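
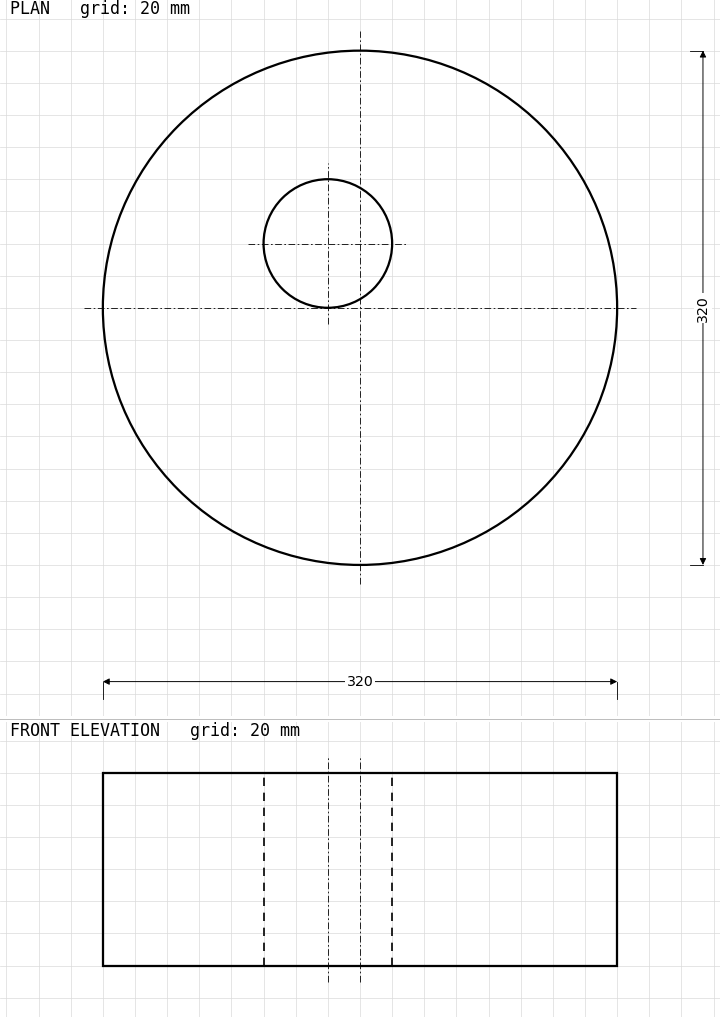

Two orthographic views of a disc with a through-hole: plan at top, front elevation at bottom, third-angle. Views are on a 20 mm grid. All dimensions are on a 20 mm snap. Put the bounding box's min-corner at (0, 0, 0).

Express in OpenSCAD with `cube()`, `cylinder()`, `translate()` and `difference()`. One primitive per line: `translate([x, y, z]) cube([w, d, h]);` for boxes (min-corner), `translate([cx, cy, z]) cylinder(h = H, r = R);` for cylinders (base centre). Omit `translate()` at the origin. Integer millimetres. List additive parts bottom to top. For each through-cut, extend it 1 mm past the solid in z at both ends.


difference() {
  translate([160, 160, 0]) cylinder(h = 120, r = 160);
  translate([140, 200, -1]) cylinder(h = 122, r = 40);
}


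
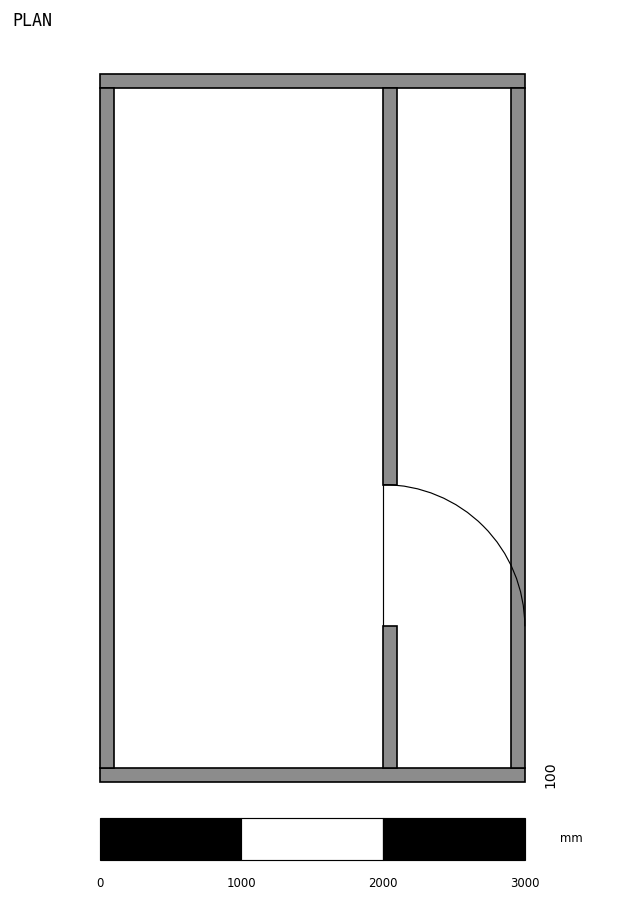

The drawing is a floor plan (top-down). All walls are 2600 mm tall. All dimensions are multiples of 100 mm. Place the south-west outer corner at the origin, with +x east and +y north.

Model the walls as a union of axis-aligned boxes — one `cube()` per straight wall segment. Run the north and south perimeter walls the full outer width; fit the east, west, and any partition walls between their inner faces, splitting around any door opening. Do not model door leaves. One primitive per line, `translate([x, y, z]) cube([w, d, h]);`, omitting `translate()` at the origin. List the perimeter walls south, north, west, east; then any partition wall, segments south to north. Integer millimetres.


cube([3000, 100, 2600]);
translate([0, 4900, 0]) cube([3000, 100, 2600]);
translate([0, 100, 0]) cube([100, 4800, 2600]);
translate([2900, 100, 0]) cube([100, 4800, 2600]);
translate([2000, 100, 0]) cube([100, 1000, 2600]);
translate([2000, 2100, 0]) cube([100, 2800, 2600]);


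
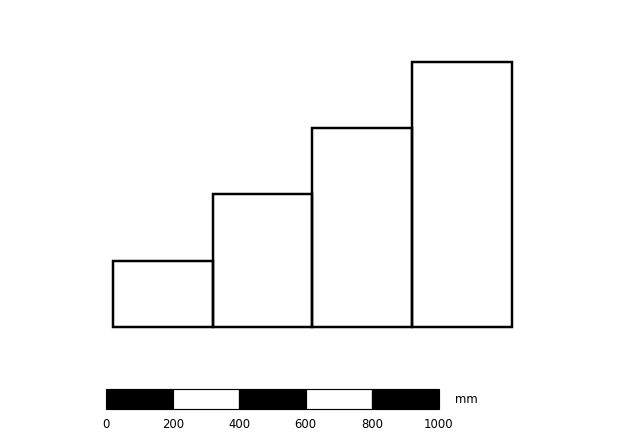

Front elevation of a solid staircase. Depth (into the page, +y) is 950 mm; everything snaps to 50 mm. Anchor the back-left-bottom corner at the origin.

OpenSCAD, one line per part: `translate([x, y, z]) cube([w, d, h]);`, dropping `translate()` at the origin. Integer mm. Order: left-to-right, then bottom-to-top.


cube([300, 950, 200]);
translate([300, 0, 0]) cube([300, 950, 400]);
translate([600, 0, 0]) cube([300, 950, 600]);
translate([900, 0, 0]) cube([300, 950, 800]);


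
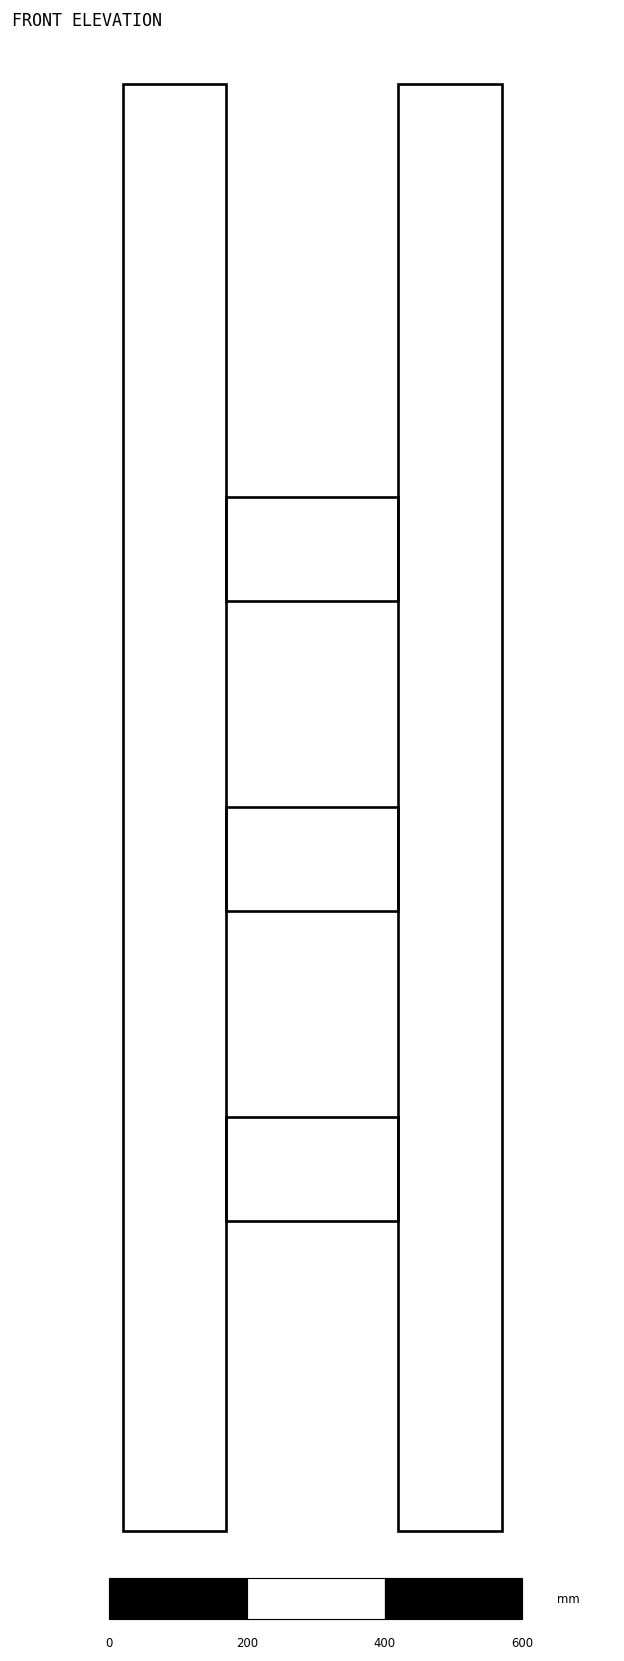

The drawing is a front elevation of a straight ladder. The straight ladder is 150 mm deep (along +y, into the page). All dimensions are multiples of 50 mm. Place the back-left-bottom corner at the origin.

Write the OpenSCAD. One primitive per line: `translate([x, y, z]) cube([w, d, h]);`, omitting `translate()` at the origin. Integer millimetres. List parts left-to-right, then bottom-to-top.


cube([150, 150, 2100]);
translate([150, 0, 450]) cube([250, 150, 150]);
translate([150, 0, 900]) cube([250, 150, 150]);
translate([150, 0, 1350]) cube([250, 150, 150]);
translate([400, 0, 0]) cube([150, 150, 2100]);


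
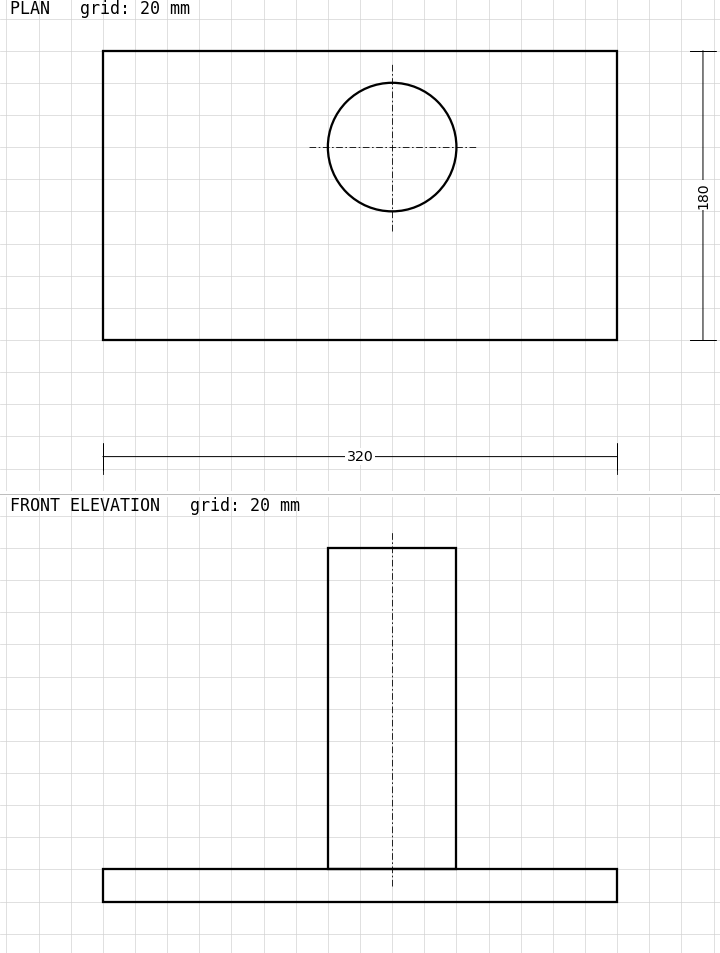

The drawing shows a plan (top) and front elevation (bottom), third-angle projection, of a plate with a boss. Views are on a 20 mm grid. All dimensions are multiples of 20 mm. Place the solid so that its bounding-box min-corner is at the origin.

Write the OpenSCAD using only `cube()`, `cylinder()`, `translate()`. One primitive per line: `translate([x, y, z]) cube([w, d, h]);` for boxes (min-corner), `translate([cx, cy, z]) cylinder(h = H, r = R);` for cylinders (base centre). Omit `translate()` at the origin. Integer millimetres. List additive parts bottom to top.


cube([320, 180, 20]);
translate([180, 120, 20]) cylinder(h = 200, r = 40);


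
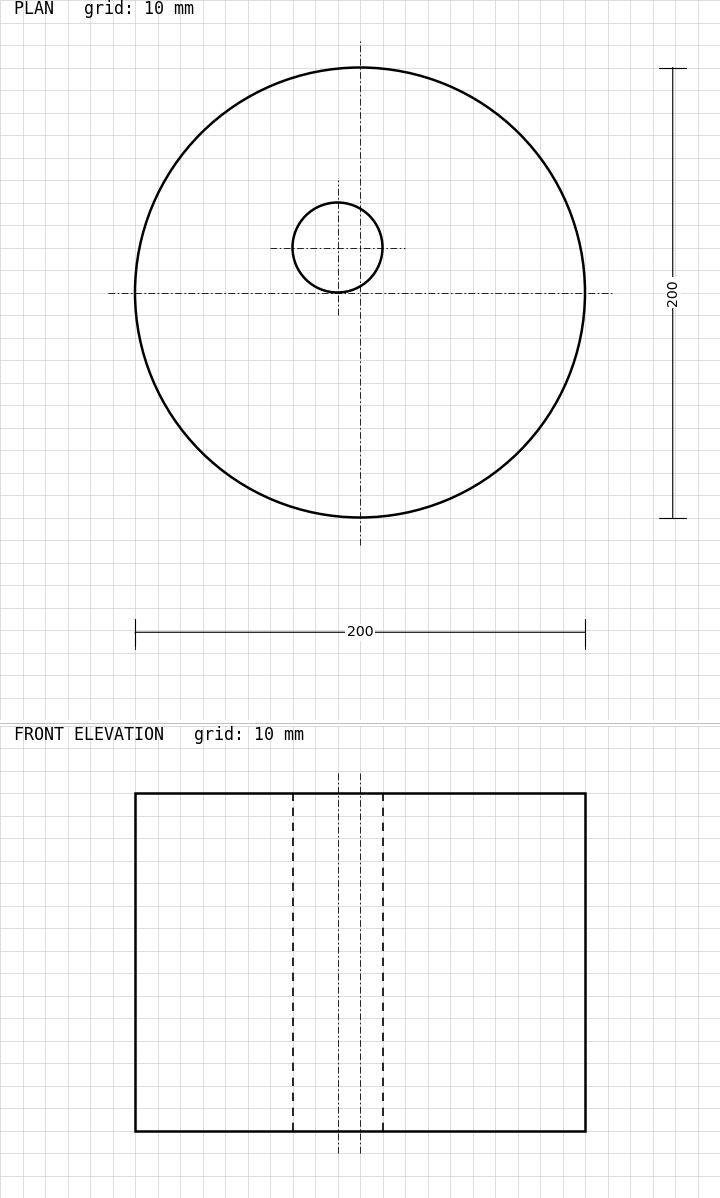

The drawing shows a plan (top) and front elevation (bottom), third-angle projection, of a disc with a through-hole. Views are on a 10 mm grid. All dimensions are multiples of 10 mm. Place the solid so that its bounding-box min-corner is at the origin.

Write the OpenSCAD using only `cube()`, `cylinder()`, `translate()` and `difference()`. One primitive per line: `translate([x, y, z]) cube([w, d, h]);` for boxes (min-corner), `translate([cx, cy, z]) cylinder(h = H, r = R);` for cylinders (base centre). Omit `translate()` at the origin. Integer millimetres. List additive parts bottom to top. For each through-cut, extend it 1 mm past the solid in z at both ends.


difference() {
  translate([100, 100, 0]) cylinder(h = 150, r = 100);
  translate([90, 120, -1]) cylinder(h = 152, r = 20);
}


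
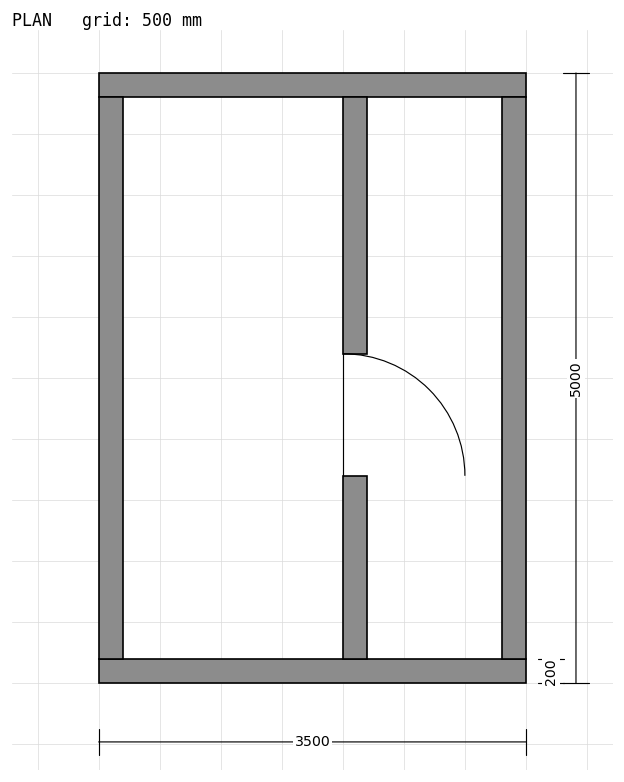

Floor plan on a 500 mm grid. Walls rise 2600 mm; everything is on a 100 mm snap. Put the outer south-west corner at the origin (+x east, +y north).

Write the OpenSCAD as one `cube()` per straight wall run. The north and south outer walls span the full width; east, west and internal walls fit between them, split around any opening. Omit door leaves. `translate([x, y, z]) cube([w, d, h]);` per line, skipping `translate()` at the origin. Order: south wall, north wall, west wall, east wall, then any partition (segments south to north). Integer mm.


cube([3500, 200, 2600]);
translate([0, 4800, 0]) cube([3500, 200, 2600]);
translate([0, 200, 0]) cube([200, 4600, 2600]);
translate([3300, 200, 0]) cube([200, 4600, 2600]);
translate([2000, 200, 0]) cube([200, 1500, 2600]);
translate([2000, 2700, 0]) cube([200, 2100, 2600]);


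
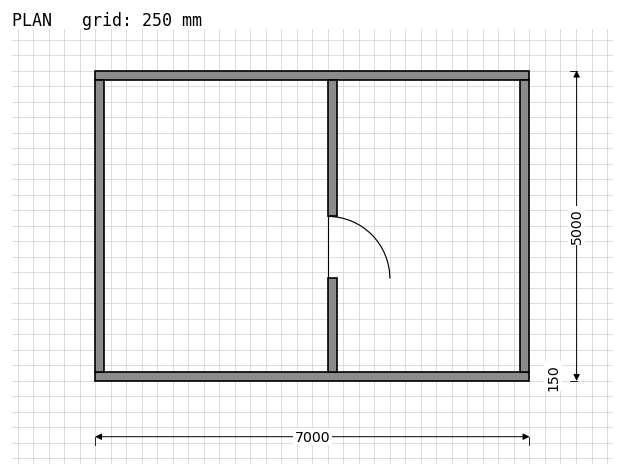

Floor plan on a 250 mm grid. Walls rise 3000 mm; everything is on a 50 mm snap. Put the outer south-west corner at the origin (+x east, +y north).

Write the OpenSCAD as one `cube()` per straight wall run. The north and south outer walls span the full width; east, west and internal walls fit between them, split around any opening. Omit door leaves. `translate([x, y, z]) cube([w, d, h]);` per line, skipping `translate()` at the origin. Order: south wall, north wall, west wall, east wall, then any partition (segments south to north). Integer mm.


cube([7000, 150, 3000]);
translate([0, 4850, 0]) cube([7000, 150, 3000]);
translate([0, 150, 0]) cube([150, 4700, 3000]);
translate([6850, 150, 0]) cube([150, 4700, 3000]);
translate([3750, 150, 0]) cube([150, 1500, 3000]);
translate([3750, 2650, 0]) cube([150, 2200, 3000]);


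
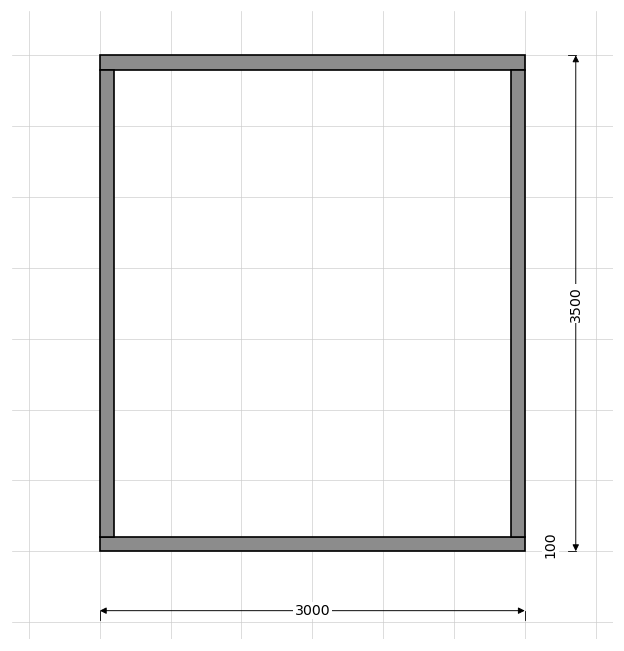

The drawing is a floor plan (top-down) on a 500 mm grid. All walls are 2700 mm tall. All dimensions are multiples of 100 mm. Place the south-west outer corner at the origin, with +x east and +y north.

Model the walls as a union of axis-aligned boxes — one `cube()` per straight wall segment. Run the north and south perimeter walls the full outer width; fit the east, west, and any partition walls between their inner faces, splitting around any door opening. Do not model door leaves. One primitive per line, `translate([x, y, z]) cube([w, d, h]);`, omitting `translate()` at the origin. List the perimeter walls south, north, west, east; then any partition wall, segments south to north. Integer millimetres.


cube([3000, 100, 2700]);
translate([0, 3400, 0]) cube([3000, 100, 2700]);
translate([0, 100, 0]) cube([100, 3300, 2700]);
translate([2900, 100, 0]) cube([100, 3300, 2700]);


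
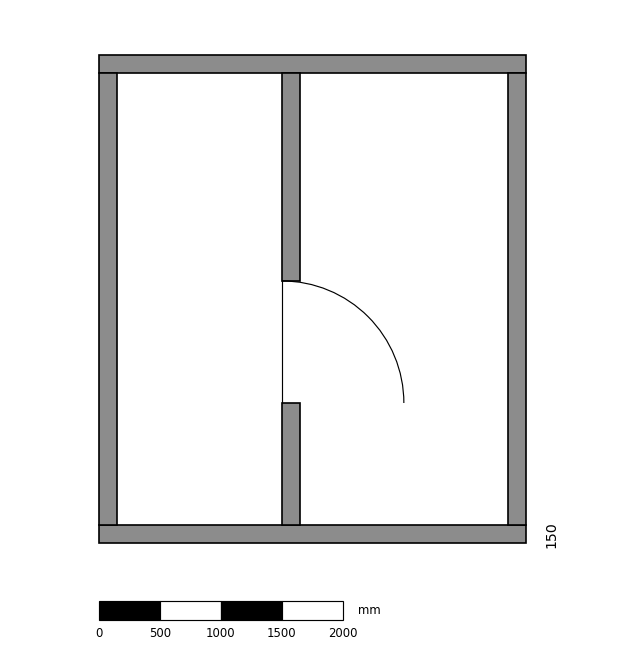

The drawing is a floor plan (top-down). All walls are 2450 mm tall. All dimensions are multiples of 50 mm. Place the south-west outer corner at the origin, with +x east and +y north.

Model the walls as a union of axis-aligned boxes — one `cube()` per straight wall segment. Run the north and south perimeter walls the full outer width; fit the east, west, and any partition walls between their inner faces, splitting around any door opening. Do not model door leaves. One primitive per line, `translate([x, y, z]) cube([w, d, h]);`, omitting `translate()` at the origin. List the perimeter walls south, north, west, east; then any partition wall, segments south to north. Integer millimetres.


cube([3500, 150, 2450]);
translate([0, 3850, 0]) cube([3500, 150, 2450]);
translate([0, 150, 0]) cube([150, 3700, 2450]);
translate([3350, 150, 0]) cube([150, 3700, 2450]);
translate([1500, 150, 0]) cube([150, 1000, 2450]);
translate([1500, 2150, 0]) cube([150, 1700, 2450]);


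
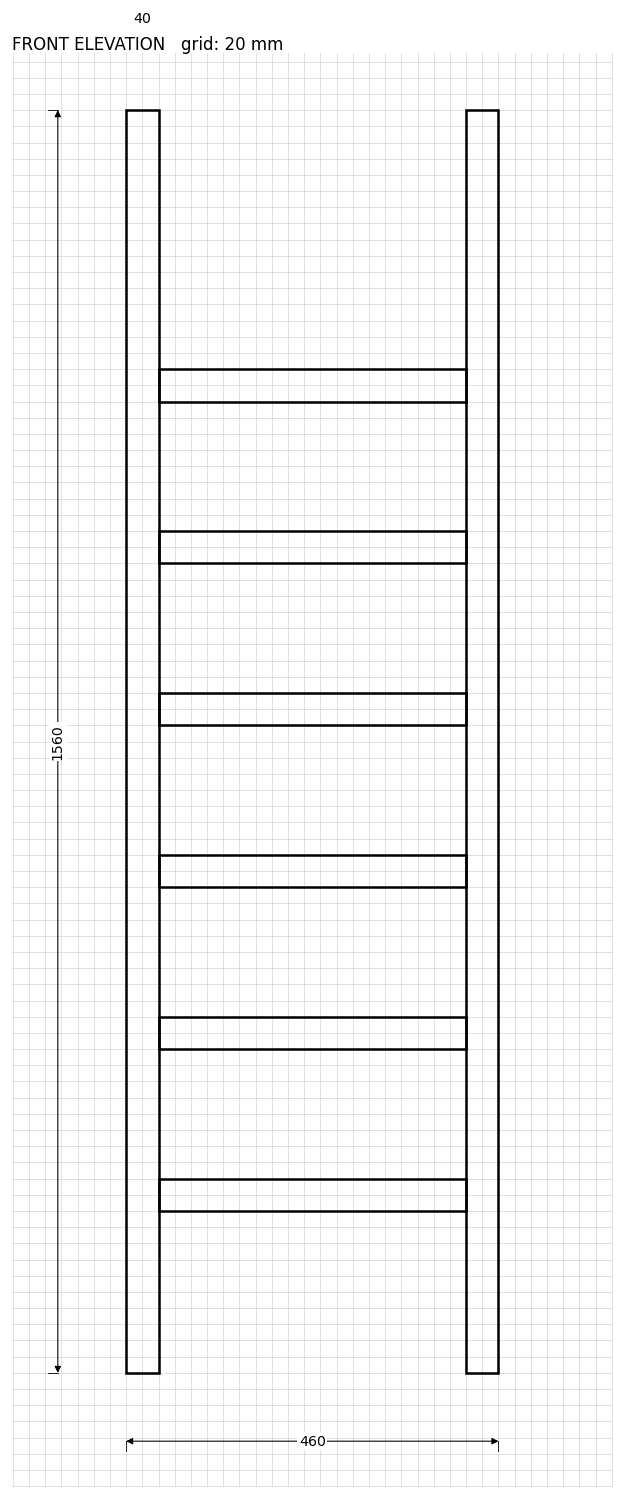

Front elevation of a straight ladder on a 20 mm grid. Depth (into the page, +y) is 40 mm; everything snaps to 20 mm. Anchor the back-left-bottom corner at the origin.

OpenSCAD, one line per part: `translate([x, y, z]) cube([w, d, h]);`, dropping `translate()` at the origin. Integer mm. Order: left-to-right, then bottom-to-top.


cube([40, 40, 1560]);
translate([40, 0, 200]) cube([380, 40, 40]);
translate([40, 0, 400]) cube([380, 40, 40]);
translate([40, 0, 600]) cube([380, 40, 40]);
translate([40, 0, 800]) cube([380, 40, 40]);
translate([40, 0, 1000]) cube([380, 40, 40]);
translate([40, 0, 1200]) cube([380, 40, 40]);
translate([420, 0, 0]) cube([40, 40, 1560]);


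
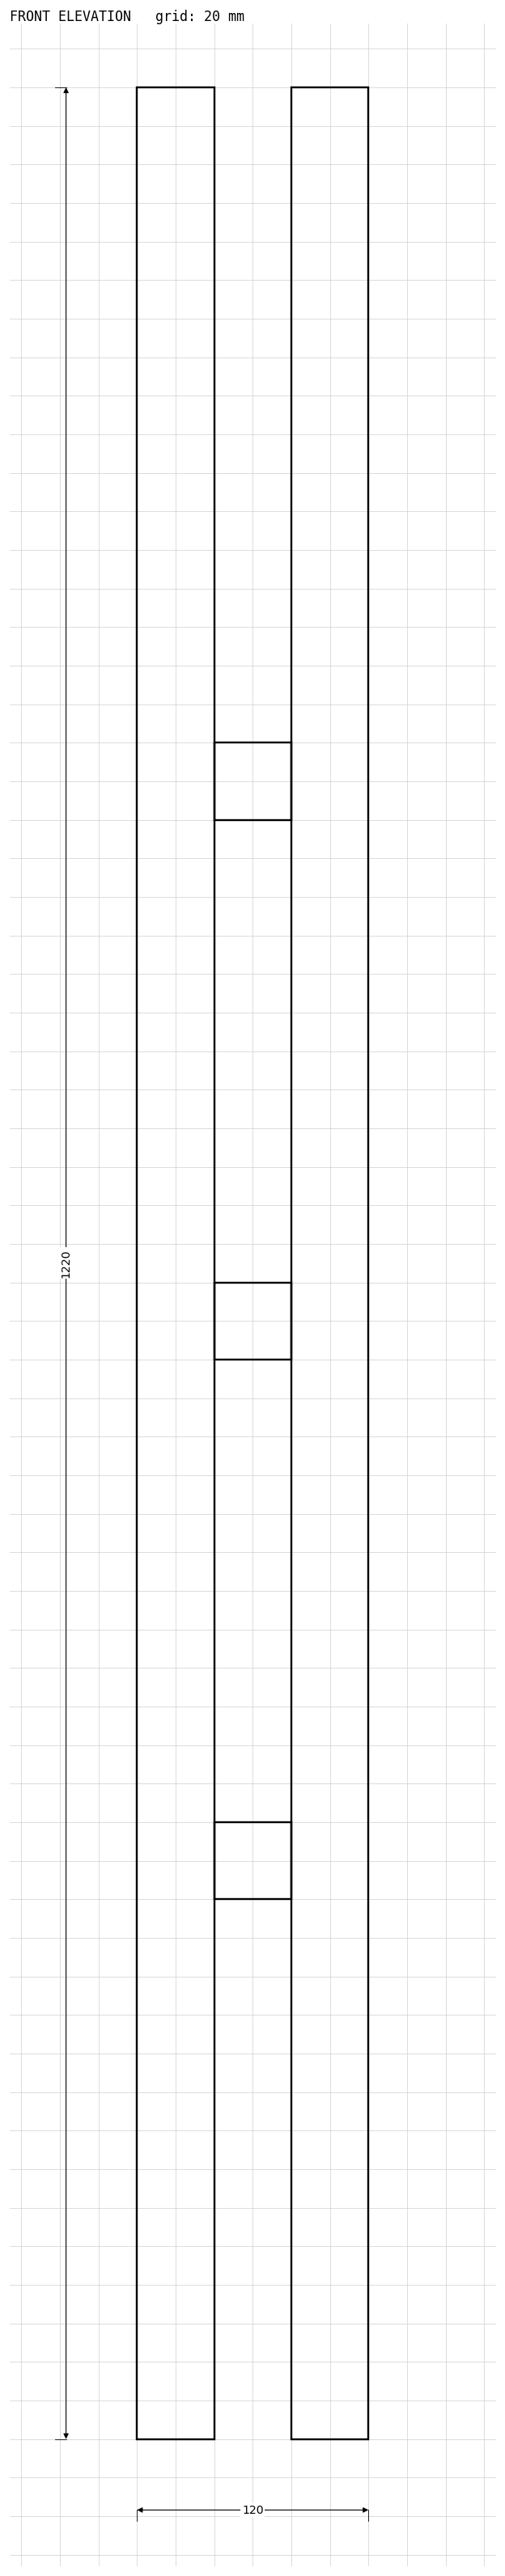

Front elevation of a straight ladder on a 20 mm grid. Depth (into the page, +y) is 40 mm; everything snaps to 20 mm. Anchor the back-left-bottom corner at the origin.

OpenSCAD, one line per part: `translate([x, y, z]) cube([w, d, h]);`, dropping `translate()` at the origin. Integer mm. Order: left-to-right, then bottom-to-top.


cube([40, 40, 1220]);
translate([40, 0, 280]) cube([40, 40, 40]);
translate([40, 0, 560]) cube([40, 40, 40]);
translate([40, 0, 840]) cube([40, 40, 40]);
translate([80, 0, 0]) cube([40, 40, 1220]);


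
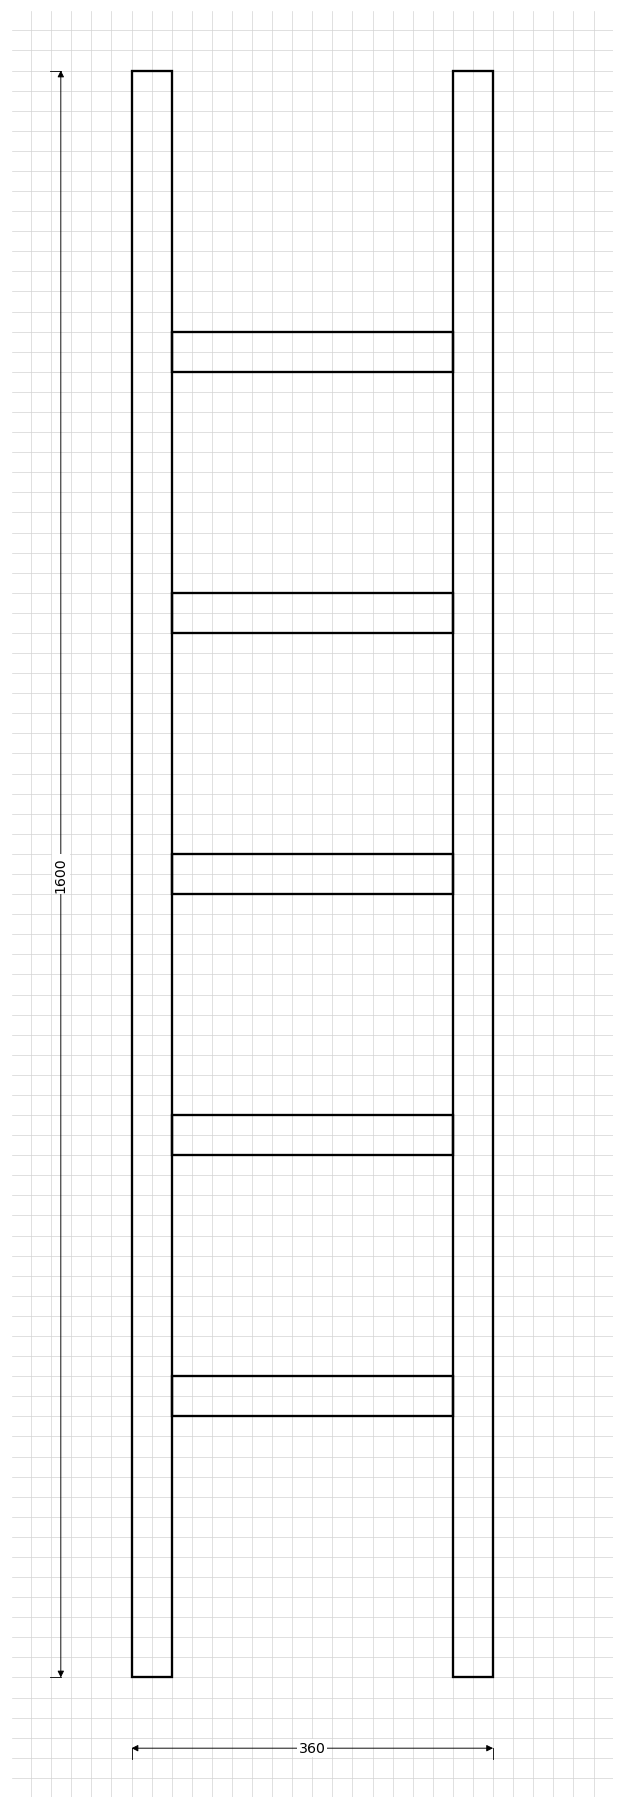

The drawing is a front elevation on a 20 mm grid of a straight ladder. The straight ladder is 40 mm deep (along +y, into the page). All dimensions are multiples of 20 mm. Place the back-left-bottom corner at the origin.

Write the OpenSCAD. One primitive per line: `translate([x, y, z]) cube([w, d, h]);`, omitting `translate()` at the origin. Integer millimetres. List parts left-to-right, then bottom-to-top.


cube([40, 40, 1600]);
translate([40, 0, 260]) cube([280, 40, 40]);
translate([40, 0, 520]) cube([280, 40, 40]);
translate([40, 0, 780]) cube([280, 40, 40]);
translate([40, 0, 1040]) cube([280, 40, 40]);
translate([40, 0, 1300]) cube([280, 40, 40]);
translate([320, 0, 0]) cube([40, 40, 1600]);


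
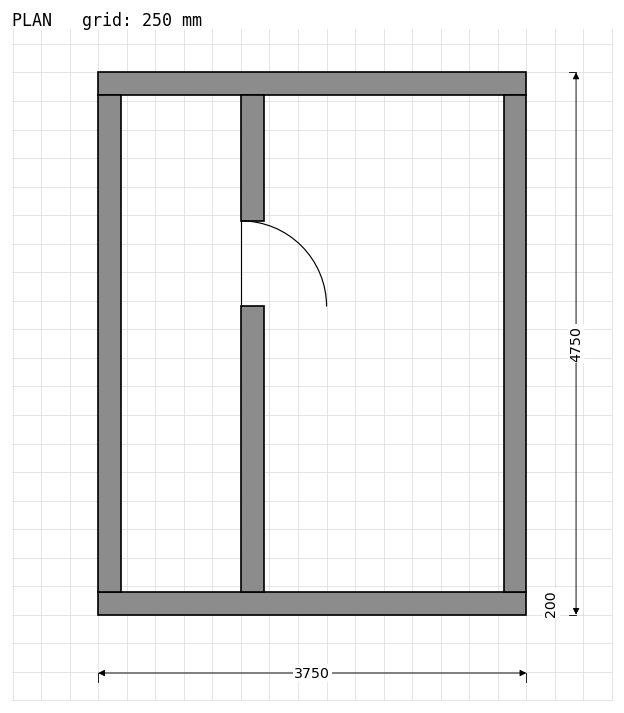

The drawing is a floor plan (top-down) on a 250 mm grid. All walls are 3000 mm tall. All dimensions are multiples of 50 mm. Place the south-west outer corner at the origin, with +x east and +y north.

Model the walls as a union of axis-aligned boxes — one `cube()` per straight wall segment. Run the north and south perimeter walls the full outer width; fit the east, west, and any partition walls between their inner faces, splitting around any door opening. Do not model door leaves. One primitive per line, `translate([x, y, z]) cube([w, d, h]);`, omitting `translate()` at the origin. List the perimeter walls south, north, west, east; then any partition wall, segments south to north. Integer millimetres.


cube([3750, 200, 3000]);
translate([0, 4550, 0]) cube([3750, 200, 3000]);
translate([0, 200, 0]) cube([200, 4350, 3000]);
translate([3550, 200, 0]) cube([200, 4350, 3000]);
translate([1250, 200, 0]) cube([200, 2500, 3000]);
translate([1250, 3450, 0]) cube([200, 1100, 3000]);


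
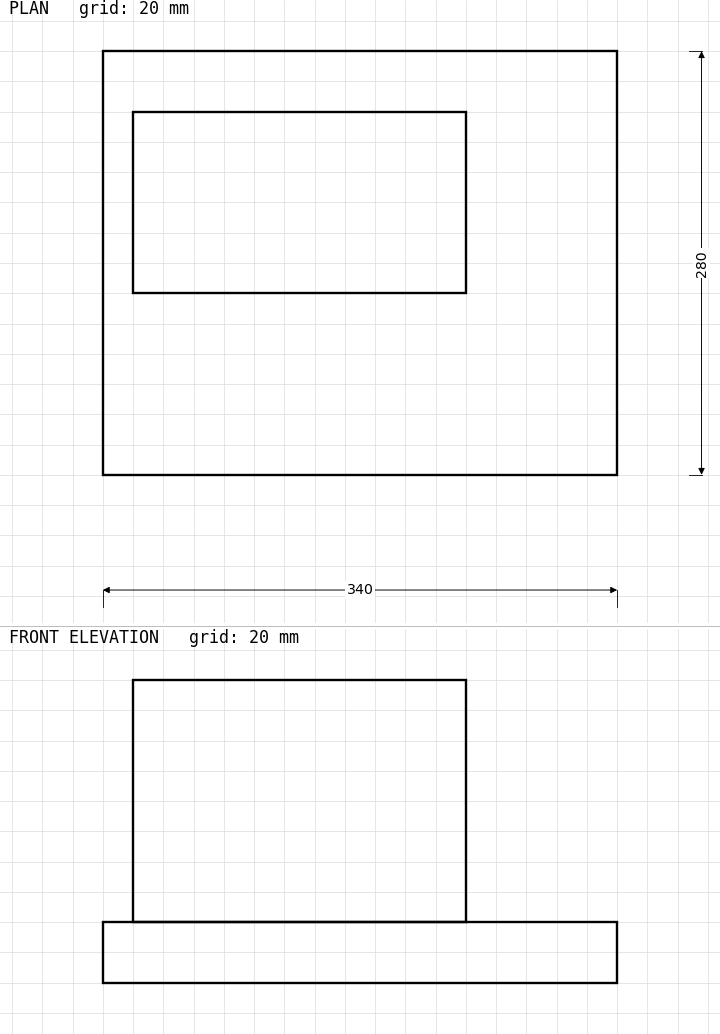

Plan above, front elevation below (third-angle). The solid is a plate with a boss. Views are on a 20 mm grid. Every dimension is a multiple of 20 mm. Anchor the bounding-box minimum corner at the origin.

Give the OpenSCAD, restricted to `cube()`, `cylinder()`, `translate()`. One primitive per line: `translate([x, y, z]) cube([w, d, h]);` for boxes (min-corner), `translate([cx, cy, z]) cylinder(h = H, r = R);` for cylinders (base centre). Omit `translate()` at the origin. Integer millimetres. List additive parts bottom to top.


cube([340, 280, 40]);
translate([20, 120, 40]) cube([220, 120, 160]);


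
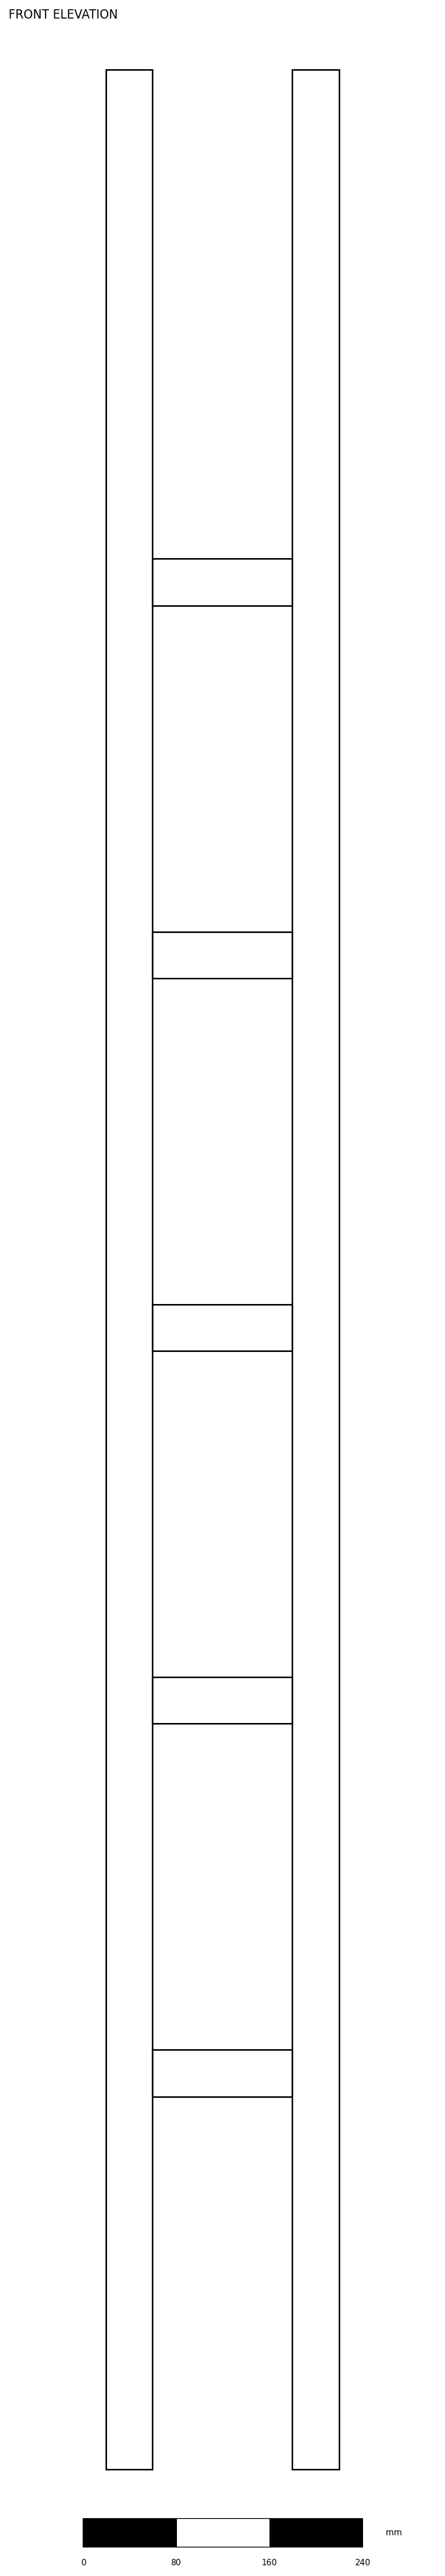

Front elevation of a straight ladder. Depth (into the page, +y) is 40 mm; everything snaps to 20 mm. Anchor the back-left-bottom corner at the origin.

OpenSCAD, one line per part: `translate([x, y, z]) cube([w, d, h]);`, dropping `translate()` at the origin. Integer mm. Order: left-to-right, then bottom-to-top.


cube([40, 40, 2060]);
translate([40, 0, 320]) cube([120, 40, 40]);
translate([40, 0, 640]) cube([120, 40, 40]);
translate([40, 0, 960]) cube([120, 40, 40]);
translate([40, 0, 1280]) cube([120, 40, 40]);
translate([40, 0, 1600]) cube([120, 40, 40]);
translate([160, 0, 0]) cube([40, 40, 2060]);


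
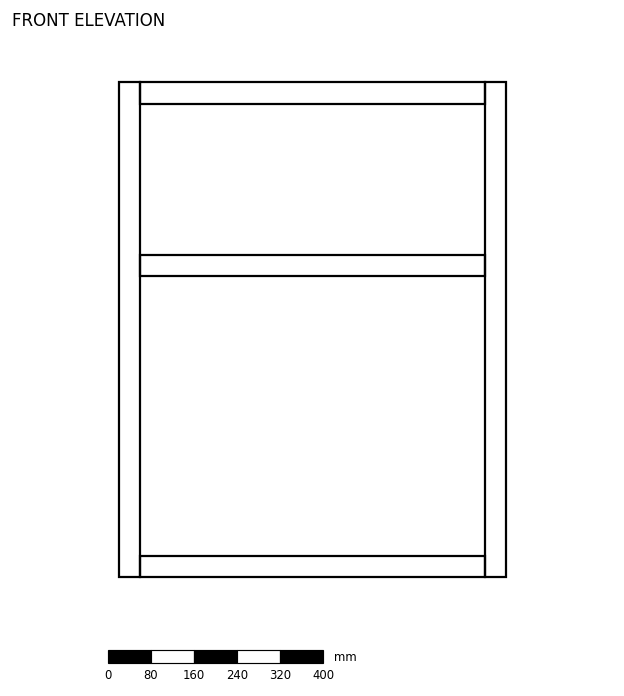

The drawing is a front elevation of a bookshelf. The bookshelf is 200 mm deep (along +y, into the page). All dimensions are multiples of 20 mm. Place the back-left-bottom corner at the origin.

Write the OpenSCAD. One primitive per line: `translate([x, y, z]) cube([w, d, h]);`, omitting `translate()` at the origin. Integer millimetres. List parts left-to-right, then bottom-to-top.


cube([40, 200, 920]);
translate([40, 0, 0]) cube([640, 200, 40]);
translate([40, 0, 560]) cube([640, 200, 40]);
translate([40, 0, 880]) cube([640, 200, 40]);
translate([680, 0, 0]) cube([40, 200, 920]);


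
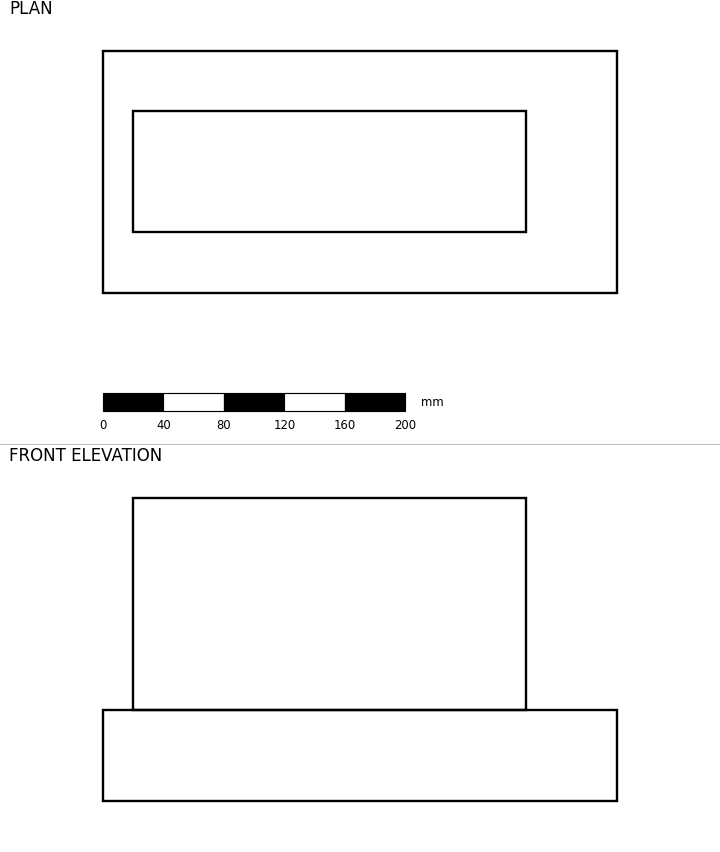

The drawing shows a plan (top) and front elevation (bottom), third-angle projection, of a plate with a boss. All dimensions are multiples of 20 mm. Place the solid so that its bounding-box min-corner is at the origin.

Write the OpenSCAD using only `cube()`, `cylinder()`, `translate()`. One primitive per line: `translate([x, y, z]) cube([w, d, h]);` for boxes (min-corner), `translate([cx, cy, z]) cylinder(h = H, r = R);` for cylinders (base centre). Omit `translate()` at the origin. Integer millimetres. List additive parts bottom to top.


cube([340, 160, 60]);
translate([20, 40, 60]) cube([260, 80, 140]);


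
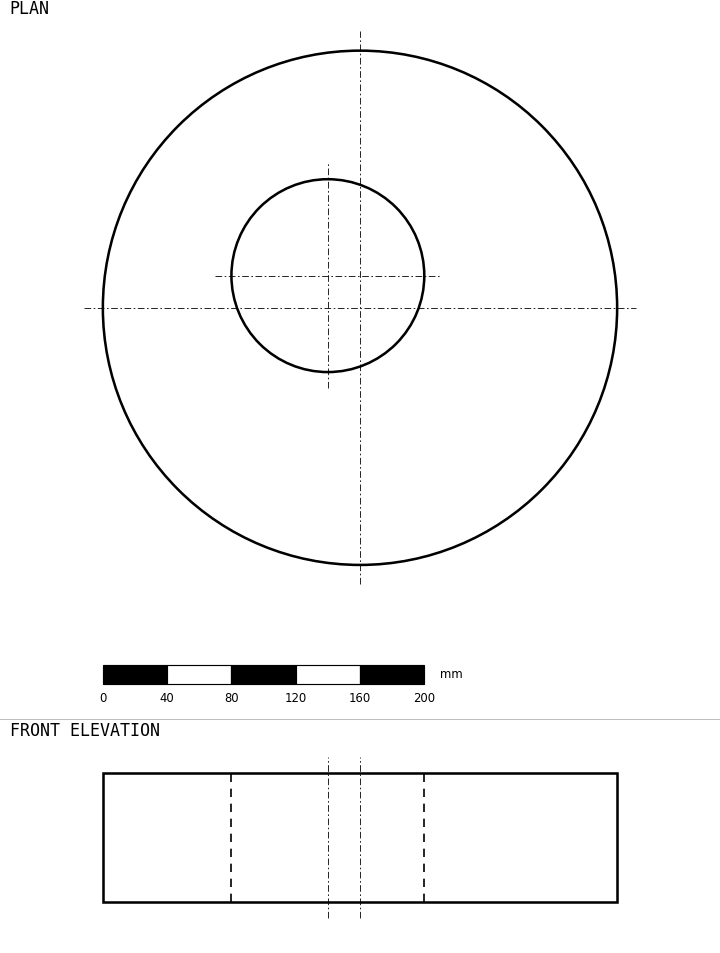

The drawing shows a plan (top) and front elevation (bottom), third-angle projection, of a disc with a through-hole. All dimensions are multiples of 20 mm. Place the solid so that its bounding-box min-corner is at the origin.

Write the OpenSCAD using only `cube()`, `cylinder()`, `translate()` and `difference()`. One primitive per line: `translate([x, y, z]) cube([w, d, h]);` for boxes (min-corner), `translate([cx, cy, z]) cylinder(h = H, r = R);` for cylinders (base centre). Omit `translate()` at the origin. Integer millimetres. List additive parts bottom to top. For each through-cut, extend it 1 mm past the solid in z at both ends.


difference() {
  translate([160, 160, 0]) cylinder(h = 80, r = 160);
  translate([140, 180, -1]) cylinder(h = 82, r = 60);
}


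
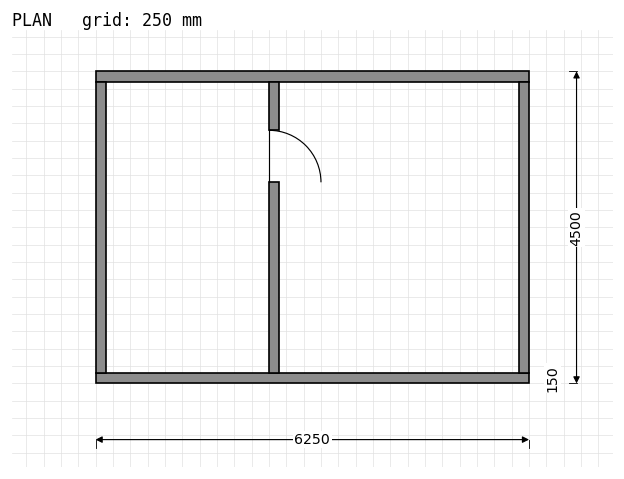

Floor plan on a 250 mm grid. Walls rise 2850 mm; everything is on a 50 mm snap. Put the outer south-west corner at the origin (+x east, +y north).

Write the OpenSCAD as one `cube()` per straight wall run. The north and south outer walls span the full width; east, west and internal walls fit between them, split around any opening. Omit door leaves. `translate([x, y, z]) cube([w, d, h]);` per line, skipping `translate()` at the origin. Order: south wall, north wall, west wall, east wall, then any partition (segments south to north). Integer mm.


cube([6250, 150, 2850]);
translate([0, 4350, 0]) cube([6250, 150, 2850]);
translate([0, 150, 0]) cube([150, 4200, 2850]);
translate([6100, 150, 0]) cube([150, 4200, 2850]);
translate([2500, 150, 0]) cube([150, 2750, 2850]);
translate([2500, 3650, 0]) cube([150, 700, 2850]);


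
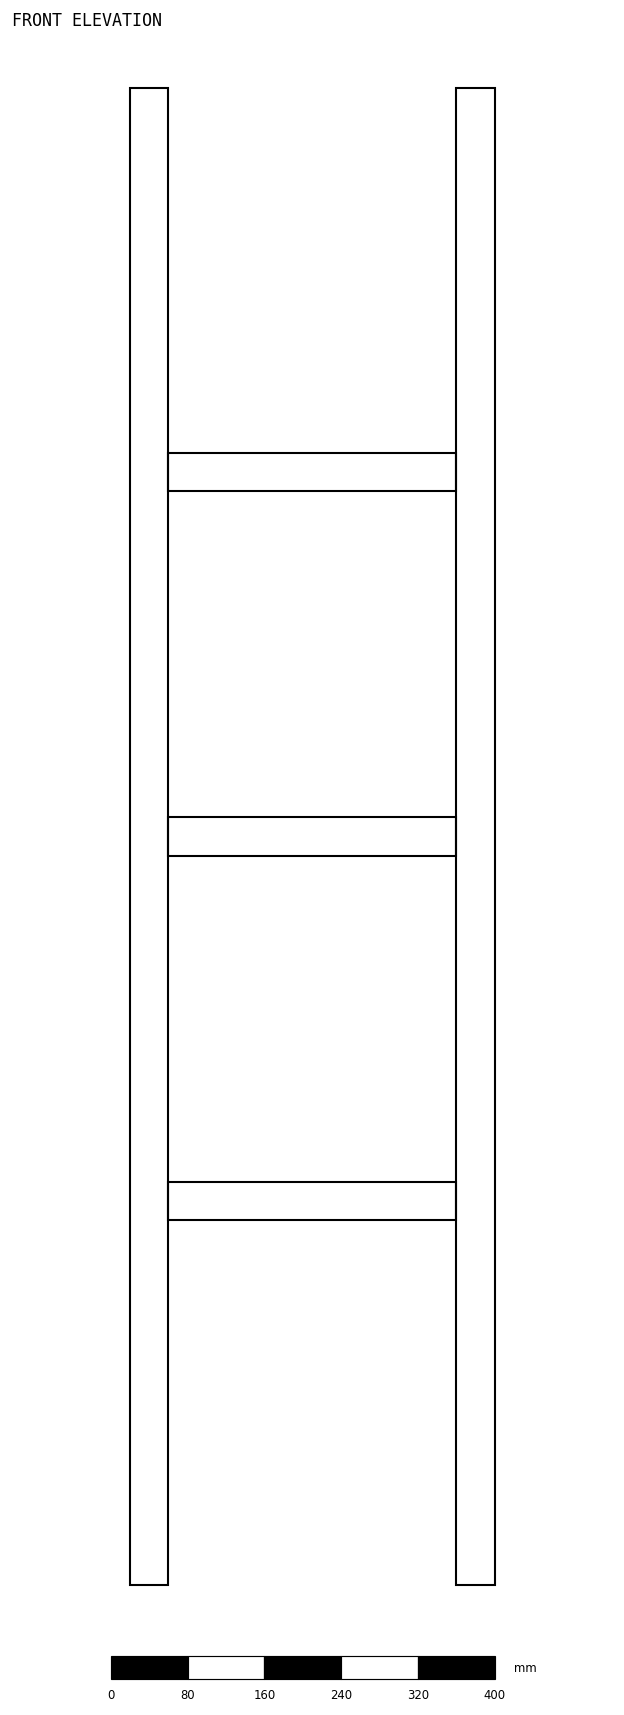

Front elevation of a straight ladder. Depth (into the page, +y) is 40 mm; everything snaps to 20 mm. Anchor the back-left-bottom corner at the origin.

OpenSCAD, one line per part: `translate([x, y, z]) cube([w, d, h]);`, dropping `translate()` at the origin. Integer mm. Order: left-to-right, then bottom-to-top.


cube([40, 40, 1560]);
translate([40, 0, 380]) cube([300, 40, 40]);
translate([40, 0, 760]) cube([300, 40, 40]);
translate([40, 0, 1140]) cube([300, 40, 40]);
translate([340, 0, 0]) cube([40, 40, 1560]);


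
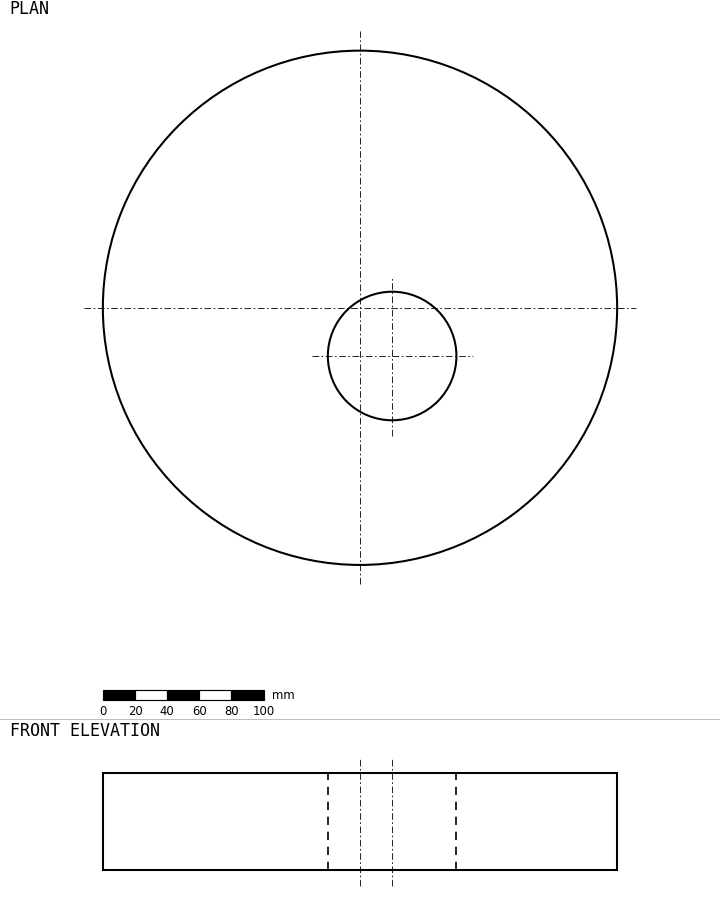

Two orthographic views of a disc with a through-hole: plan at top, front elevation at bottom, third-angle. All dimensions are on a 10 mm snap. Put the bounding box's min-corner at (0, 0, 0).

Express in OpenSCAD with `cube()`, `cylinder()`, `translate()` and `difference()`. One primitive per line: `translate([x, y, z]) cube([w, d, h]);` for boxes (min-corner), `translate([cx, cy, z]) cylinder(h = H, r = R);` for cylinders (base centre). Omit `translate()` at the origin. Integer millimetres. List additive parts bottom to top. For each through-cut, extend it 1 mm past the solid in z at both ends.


difference() {
  translate([160, 160, 0]) cylinder(h = 60, r = 160);
  translate([180, 130, -1]) cylinder(h = 62, r = 40);
}


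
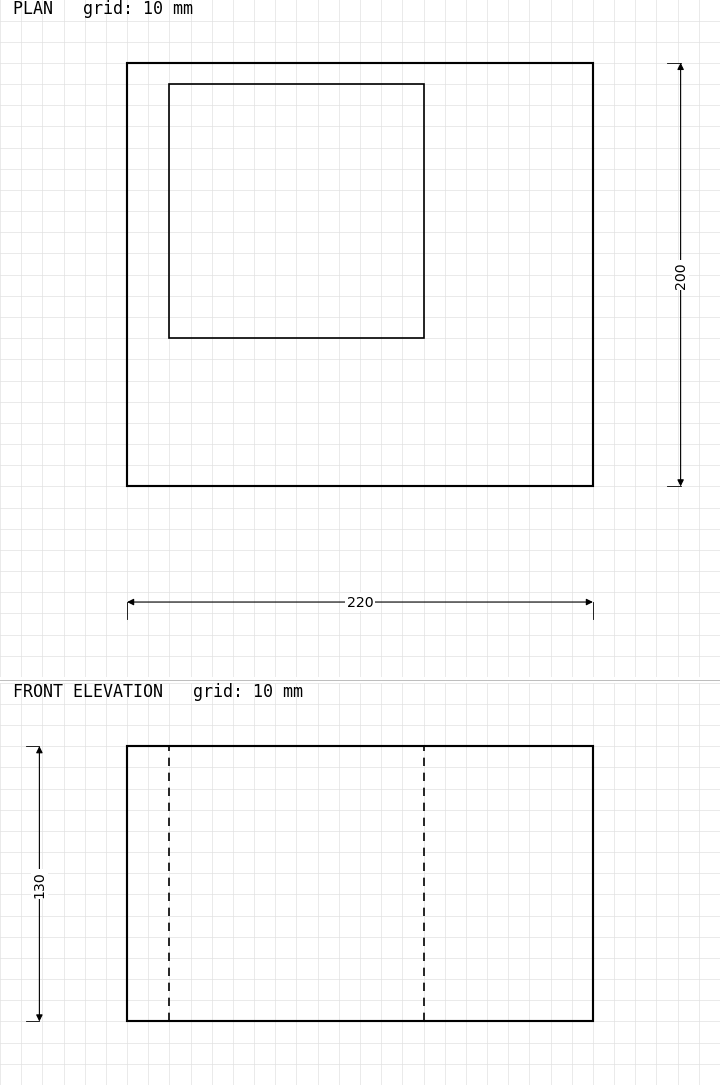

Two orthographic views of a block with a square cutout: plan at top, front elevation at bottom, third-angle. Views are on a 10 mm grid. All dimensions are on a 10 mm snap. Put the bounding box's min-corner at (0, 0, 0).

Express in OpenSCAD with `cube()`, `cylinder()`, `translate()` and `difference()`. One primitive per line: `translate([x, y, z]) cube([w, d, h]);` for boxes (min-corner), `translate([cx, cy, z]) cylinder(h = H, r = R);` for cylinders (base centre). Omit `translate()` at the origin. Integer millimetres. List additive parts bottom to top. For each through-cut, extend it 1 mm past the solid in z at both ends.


difference() {
  cube([220, 200, 130]);
  translate([20, 70, -1]) cube([120, 120, 132]);
}


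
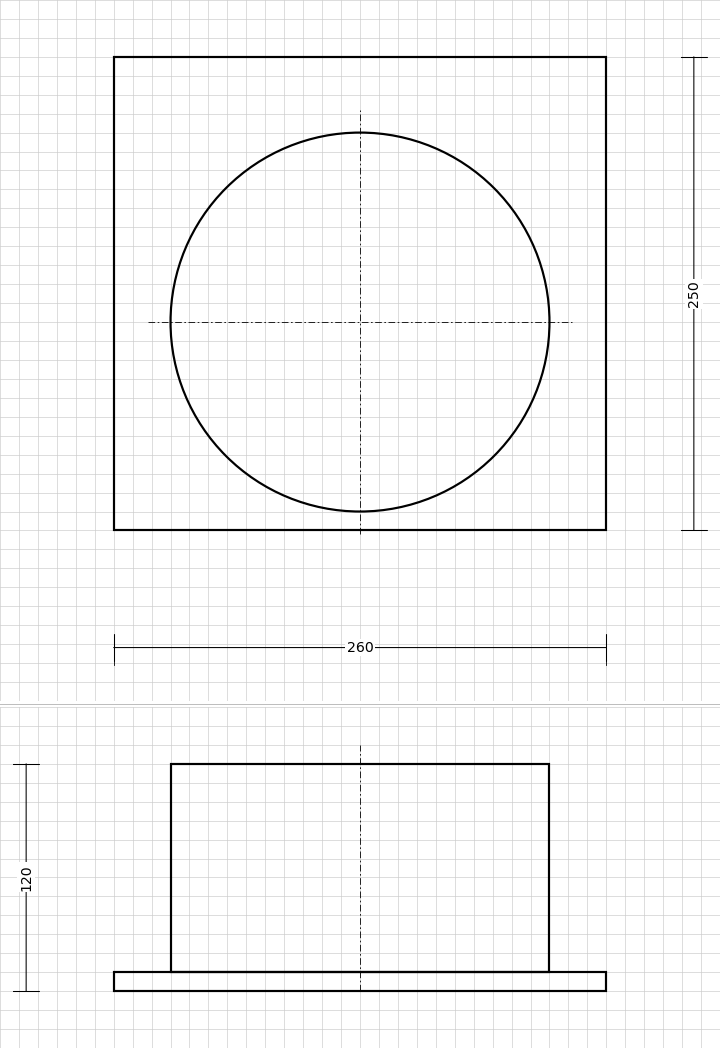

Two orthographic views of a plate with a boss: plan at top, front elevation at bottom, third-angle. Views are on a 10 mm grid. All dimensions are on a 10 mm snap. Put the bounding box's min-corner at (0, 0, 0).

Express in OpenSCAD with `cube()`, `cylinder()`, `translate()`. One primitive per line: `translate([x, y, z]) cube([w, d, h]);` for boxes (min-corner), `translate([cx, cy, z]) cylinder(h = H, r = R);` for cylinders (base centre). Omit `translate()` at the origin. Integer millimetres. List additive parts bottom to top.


cube([260, 250, 10]);
translate([130, 110, 10]) cylinder(h = 110, r = 100);


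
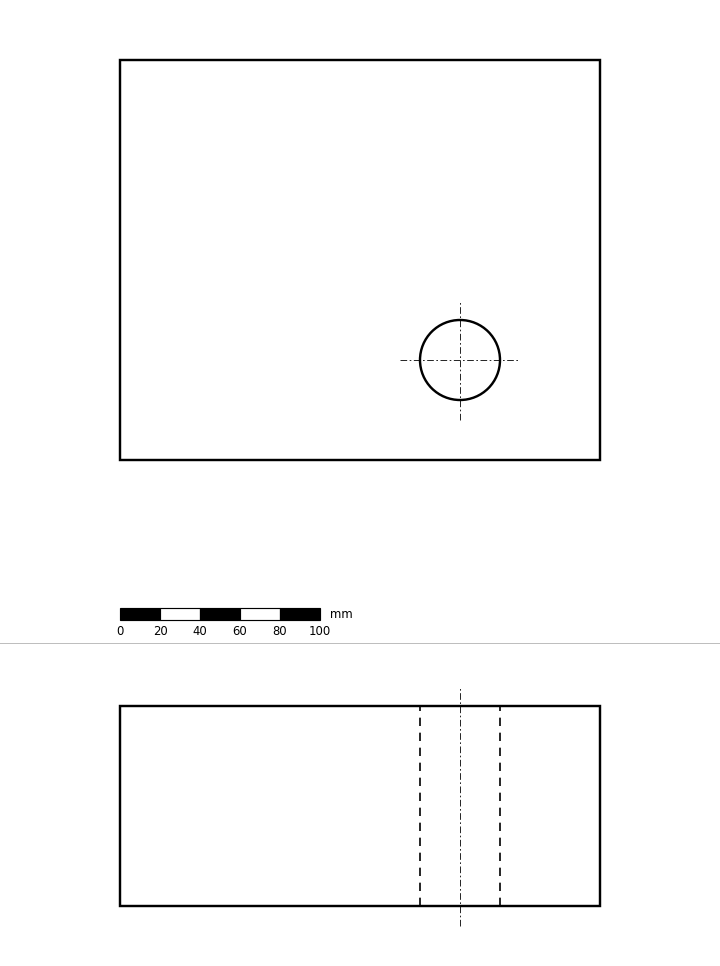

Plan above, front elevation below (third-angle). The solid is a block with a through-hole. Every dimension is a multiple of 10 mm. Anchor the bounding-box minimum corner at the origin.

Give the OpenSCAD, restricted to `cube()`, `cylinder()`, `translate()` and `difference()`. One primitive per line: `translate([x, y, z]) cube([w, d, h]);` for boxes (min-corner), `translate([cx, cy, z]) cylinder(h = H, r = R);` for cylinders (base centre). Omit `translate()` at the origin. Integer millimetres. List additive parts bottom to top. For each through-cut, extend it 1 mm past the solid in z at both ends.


difference() {
  cube([240, 200, 100]);
  translate([170, 50, -1]) cylinder(h = 102, r = 20);
}


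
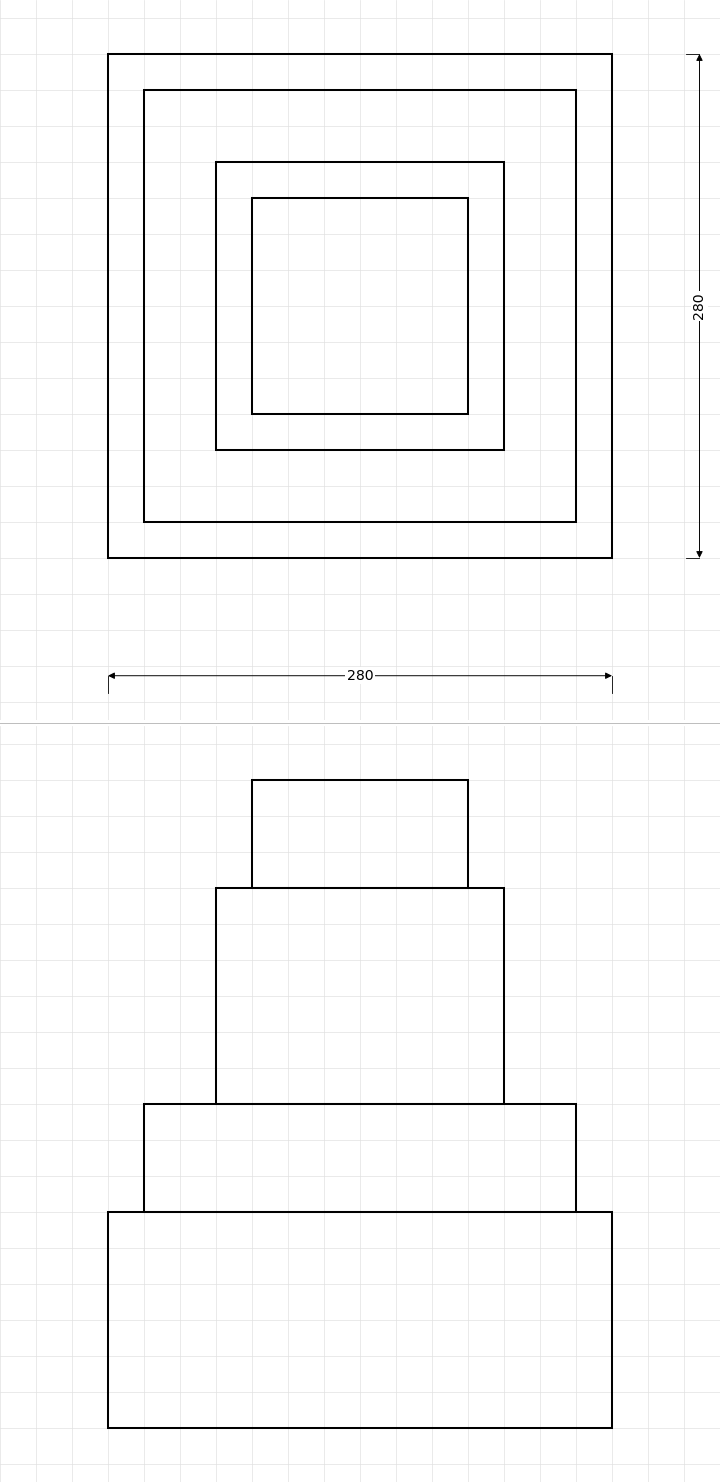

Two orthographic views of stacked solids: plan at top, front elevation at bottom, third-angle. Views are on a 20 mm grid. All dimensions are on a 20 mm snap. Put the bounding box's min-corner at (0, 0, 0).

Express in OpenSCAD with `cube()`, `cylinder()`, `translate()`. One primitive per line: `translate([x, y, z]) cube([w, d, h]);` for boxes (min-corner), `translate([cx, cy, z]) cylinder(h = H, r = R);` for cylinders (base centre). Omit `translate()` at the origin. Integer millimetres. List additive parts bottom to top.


cube([280, 280, 120]);
translate([20, 20, 120]) cube([240, 240, 60]);
translate([60, 60, 180]) cube([160, 160, 120]);
translate([80, 80, 300]) cube([120, 120, 60]);


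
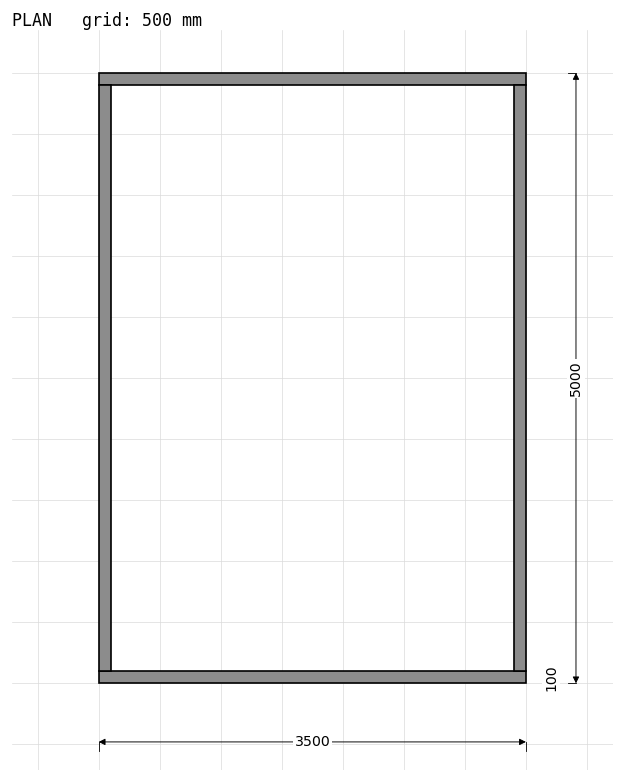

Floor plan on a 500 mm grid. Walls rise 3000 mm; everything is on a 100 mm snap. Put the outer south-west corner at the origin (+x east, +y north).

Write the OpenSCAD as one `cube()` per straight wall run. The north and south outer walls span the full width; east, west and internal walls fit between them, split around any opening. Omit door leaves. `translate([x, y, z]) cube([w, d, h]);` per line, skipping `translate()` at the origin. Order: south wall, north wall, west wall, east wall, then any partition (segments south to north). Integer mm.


cube([3500, 100, 3000]);
translate([0, 4900, 0]) cube([3500, 100, 3000]);
translate([0, 100, 0]) cube([100, 4800, 3000]);
translate([3400, 100, 0]) cube([100, 4800, 3000]);


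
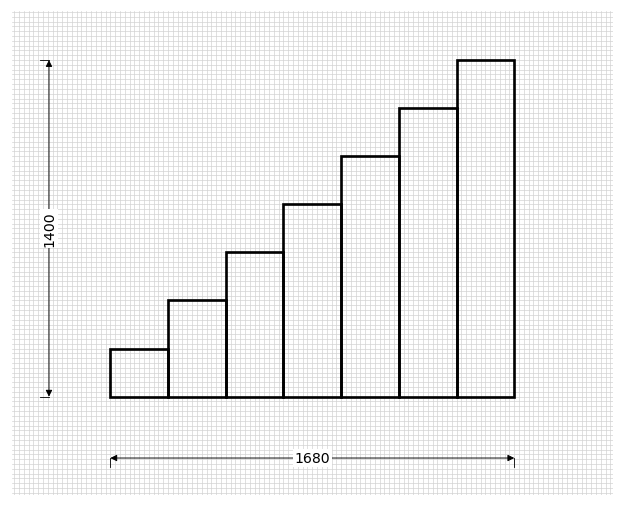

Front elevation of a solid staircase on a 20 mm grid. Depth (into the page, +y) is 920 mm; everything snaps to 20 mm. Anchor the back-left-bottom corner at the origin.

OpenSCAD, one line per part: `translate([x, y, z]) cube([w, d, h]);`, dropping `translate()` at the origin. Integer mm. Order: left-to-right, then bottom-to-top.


cube([240, 920, 200]);
translate([240, 0, 0]) cube([240, 920, 400]);
translate([480, 0, 0]) cube([240, 920, 600]);
translate([720, 0, 0]) cube([240, 920, 800]);
translate([960, 0, 0]) cube([240, 920, 1000]);
translate([1200, 0, 0]) cube([240, 920, 1200]);
translate([1440, 0, 0]) cube([240, 920, 1400]);


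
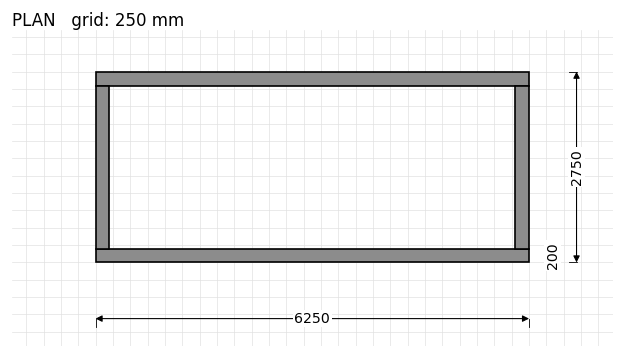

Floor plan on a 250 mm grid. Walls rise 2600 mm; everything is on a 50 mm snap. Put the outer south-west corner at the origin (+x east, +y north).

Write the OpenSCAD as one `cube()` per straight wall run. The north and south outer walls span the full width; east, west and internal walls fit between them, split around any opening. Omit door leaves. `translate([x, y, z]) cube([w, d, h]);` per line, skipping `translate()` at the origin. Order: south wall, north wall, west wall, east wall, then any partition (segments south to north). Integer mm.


cube([6250, 200, 2600]);
translate([0, 2550, 0]) cube([6250, 200, 2600]);
translate([0, 200, 0]) cube([200, 2350, 2600]);
translate([6050, 200, 0]) cube([200, 2350, 2600]);


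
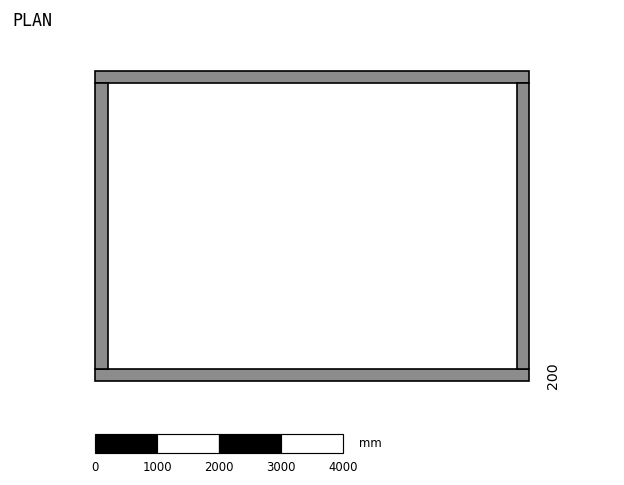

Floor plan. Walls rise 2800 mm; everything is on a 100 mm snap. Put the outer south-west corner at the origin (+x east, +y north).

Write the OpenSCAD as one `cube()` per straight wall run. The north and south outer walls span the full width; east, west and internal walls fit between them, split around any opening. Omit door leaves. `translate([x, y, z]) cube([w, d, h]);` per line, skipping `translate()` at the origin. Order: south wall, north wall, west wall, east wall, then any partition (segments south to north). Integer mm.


cube([7000, 200, 2800]);
translate([0, 4800, 0]) cube([7000, 200, 2800]);
translate([0, 200, 0]) cube([200, 4600, 2800]);
translate([6800, 200, 0]) cube([200, 4600, 2800]);


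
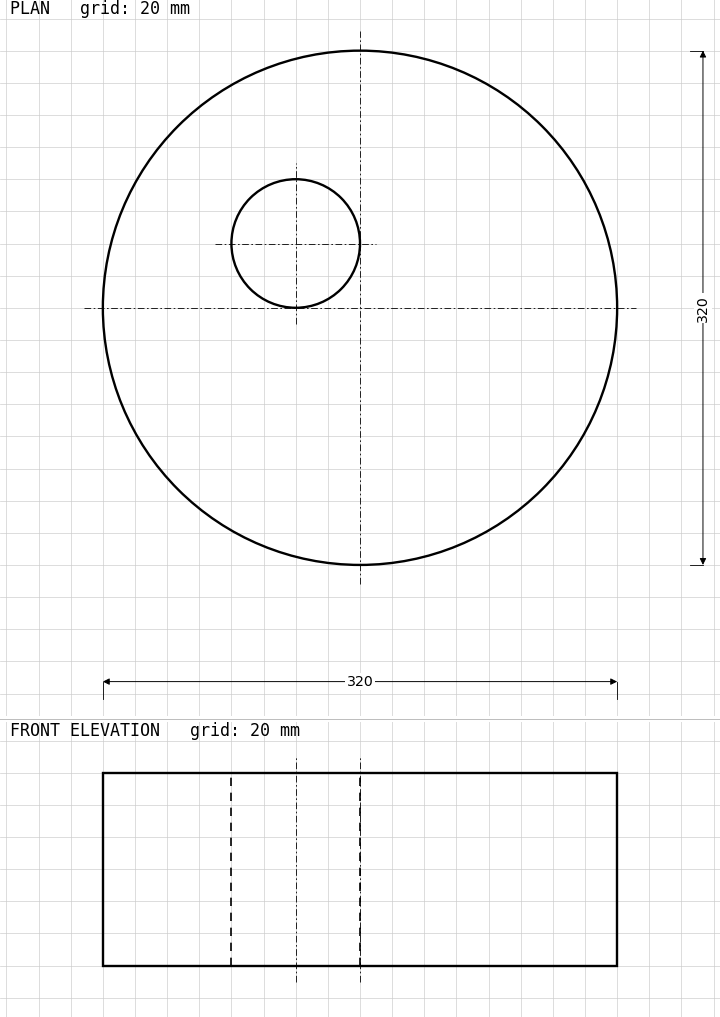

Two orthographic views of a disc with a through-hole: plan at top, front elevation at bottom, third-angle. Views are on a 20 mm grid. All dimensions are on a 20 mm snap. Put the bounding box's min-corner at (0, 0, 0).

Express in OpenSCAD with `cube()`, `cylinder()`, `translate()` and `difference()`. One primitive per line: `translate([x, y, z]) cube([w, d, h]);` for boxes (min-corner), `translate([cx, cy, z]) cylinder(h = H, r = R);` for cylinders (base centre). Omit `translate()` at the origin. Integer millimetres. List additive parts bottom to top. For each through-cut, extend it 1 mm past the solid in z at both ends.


difference() {
  translate([160, 160, 0]) cylinder(h = 120, r = 160);
  translate([120, 200, -1]) cylinder(h = 122, r = 40);
}


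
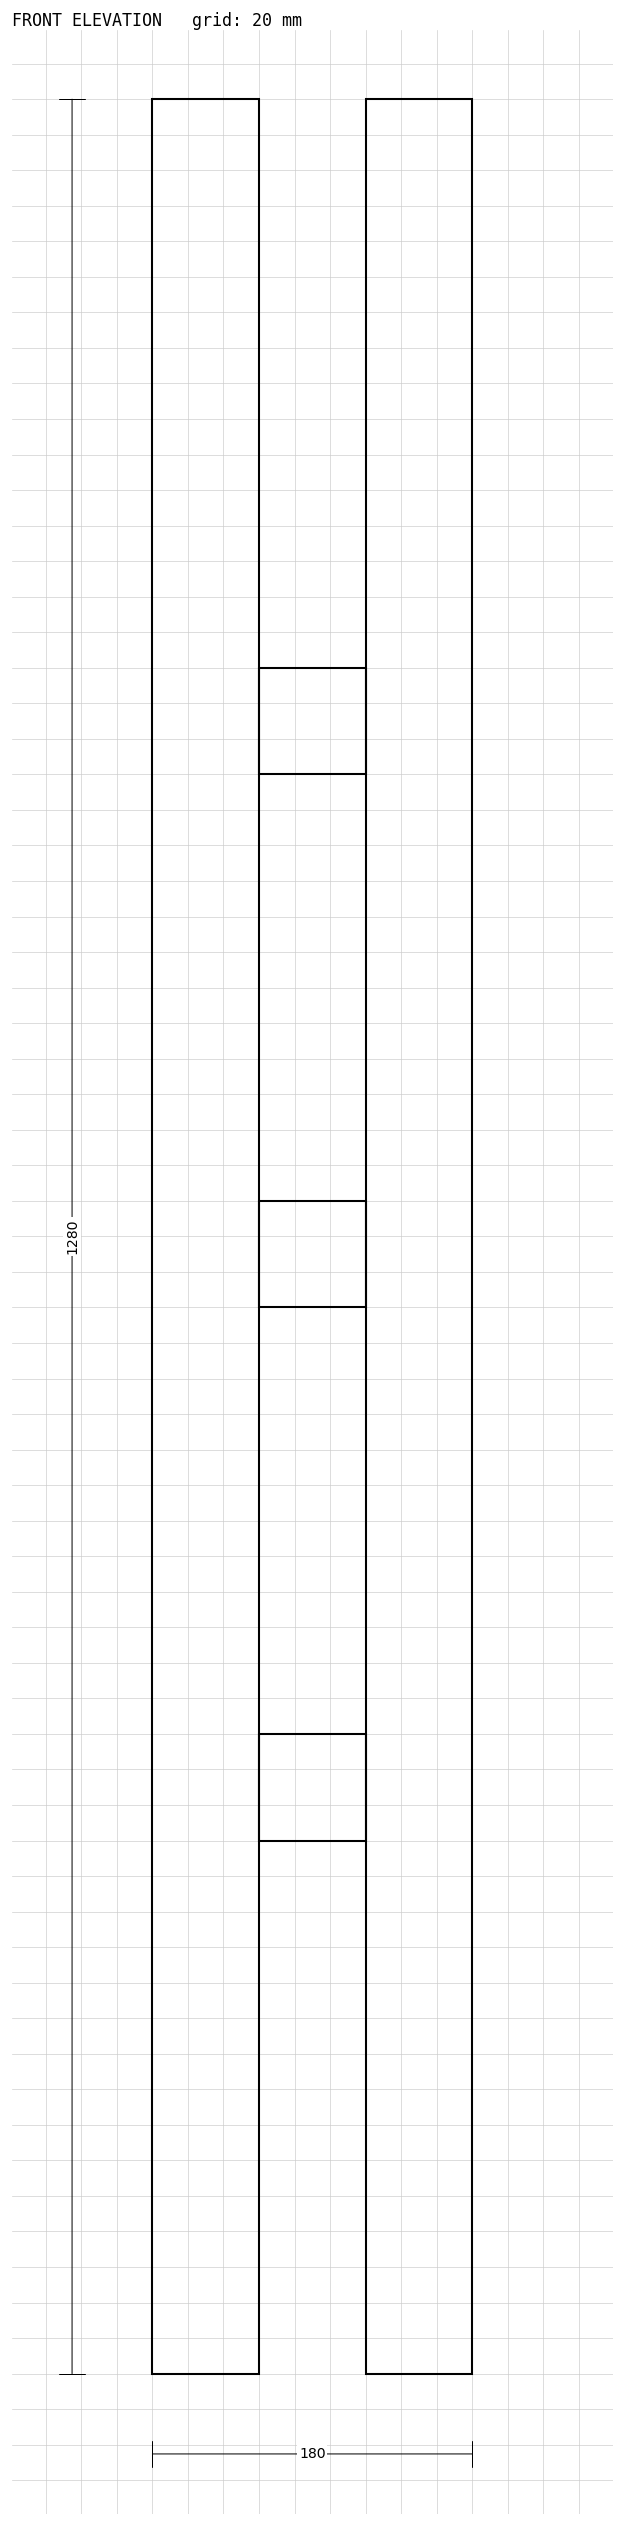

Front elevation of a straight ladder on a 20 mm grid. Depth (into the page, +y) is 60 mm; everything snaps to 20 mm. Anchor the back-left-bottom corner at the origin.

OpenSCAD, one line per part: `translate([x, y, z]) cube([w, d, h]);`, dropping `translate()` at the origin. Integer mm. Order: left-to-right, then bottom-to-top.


cube([60, 60, 1280]);
translate([60, 0, 300]) cube([60, 60, 60]);
translate([60, 0, 600]) cube([60, 60, 60]);
translate([60, 0, 900]) cube([60, 60, 60]);
translate([120, 0, 0]) cube([60, 60, 1280]);


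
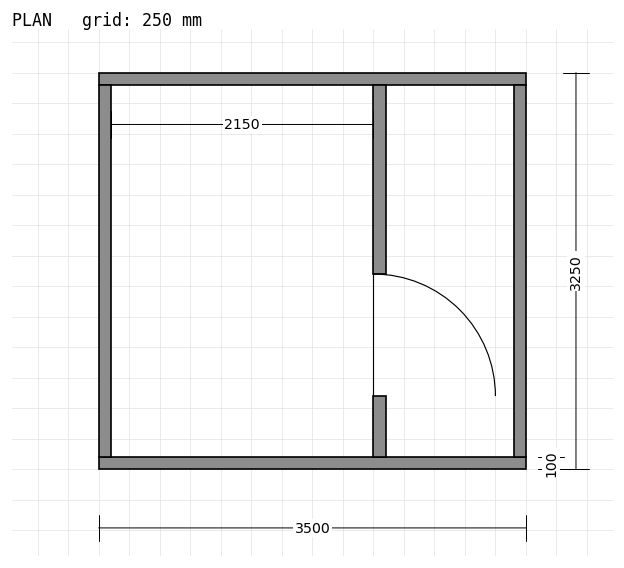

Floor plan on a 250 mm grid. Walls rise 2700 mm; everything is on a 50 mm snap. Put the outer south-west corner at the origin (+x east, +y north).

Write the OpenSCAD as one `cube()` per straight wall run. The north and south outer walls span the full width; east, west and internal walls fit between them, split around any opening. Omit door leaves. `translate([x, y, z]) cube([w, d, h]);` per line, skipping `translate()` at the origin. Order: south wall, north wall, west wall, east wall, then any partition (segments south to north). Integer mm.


cube([3500, 100, 2700]);
translate([0, 3150, 0]) cube([3500, 100, 2700]);
translate([0, 100, 0]) cube([100, 3050, 2700]);
translate([3400, 100, 0]) cube([100, 3050, 2700]);
translate([2250, 100, 0]) cube([100, 500, 2700]);
translate([2250, 1600, 0]) cube([100, 1550, 2700]);
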